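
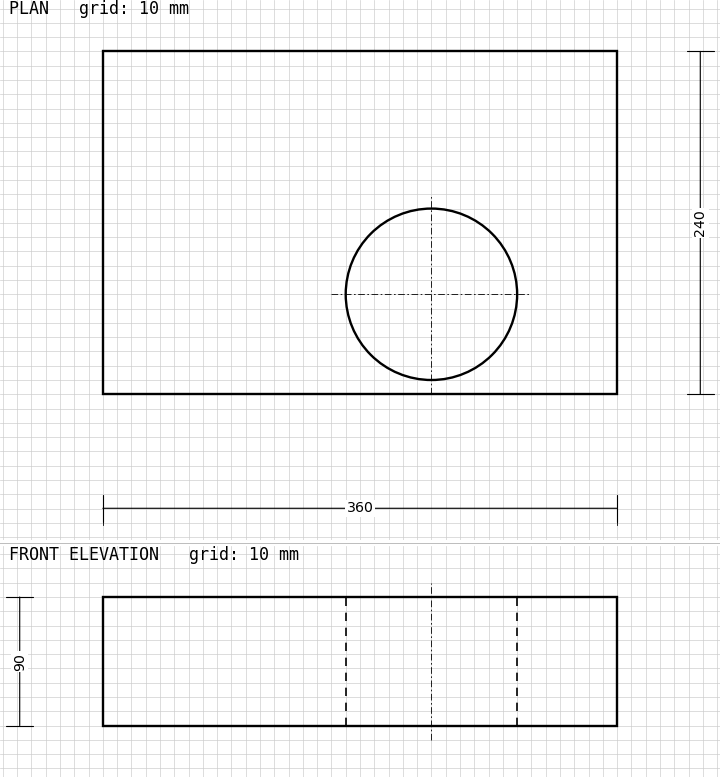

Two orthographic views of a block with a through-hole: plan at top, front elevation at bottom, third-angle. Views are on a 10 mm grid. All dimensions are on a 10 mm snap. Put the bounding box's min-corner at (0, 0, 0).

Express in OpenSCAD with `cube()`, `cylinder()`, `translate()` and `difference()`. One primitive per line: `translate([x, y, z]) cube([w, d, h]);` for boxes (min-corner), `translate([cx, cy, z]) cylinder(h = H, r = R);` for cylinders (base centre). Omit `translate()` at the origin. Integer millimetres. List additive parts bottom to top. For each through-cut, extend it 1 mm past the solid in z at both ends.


difference() {
  cube([360, 240, 90]);
  translate([230, 70, -1]) cylinder(h = 92, r = 60);
}


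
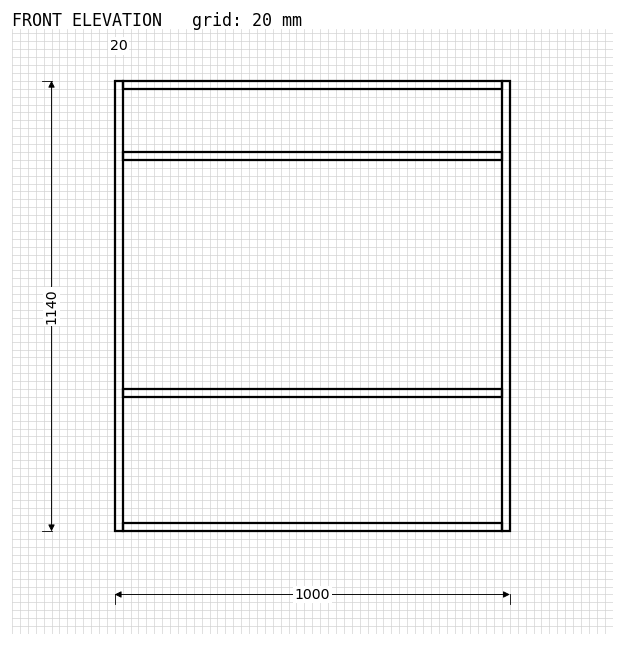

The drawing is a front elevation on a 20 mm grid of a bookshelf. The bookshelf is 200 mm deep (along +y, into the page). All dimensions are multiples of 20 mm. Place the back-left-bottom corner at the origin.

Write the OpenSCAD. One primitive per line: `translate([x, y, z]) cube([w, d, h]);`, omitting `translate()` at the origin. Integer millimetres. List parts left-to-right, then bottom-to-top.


cube([20, 200, 1140]);
translate([20, 0, 0]) cube([960, 200, 20]);
translate([20, 0, 340]) cube([960, 200, 20]);
translate([20, 0, 940]) cube([960, 200, 20]);
translate([20, 0, 1120]) cube([960, 200, 20]);
translate([980, 0, 0]) cube([20, 200, 1140]);


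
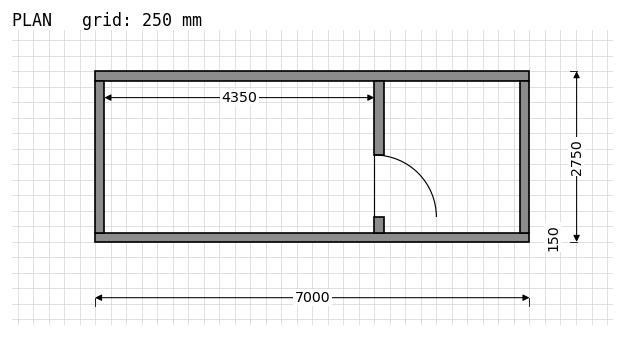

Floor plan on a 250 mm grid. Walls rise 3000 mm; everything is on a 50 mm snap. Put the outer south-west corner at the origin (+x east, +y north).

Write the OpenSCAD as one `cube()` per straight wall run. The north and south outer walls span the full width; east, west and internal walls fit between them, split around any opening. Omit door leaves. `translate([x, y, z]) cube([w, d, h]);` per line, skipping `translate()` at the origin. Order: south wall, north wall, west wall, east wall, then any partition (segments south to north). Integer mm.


cube([7000, 150, 3000]);
translate([0, 2600, 0]) cube([7000, 150, 3000]);
translate([0, 150, 0]) cube([150, 2450, 3000]);
translate([6850, 150, 0]) cube([150, 2450, 3000]);
translate([4500, 150, 0]) cube([150, 250, 3000]);
translate([4500, 1400, 0]) cube([150, 1200, 3000]);


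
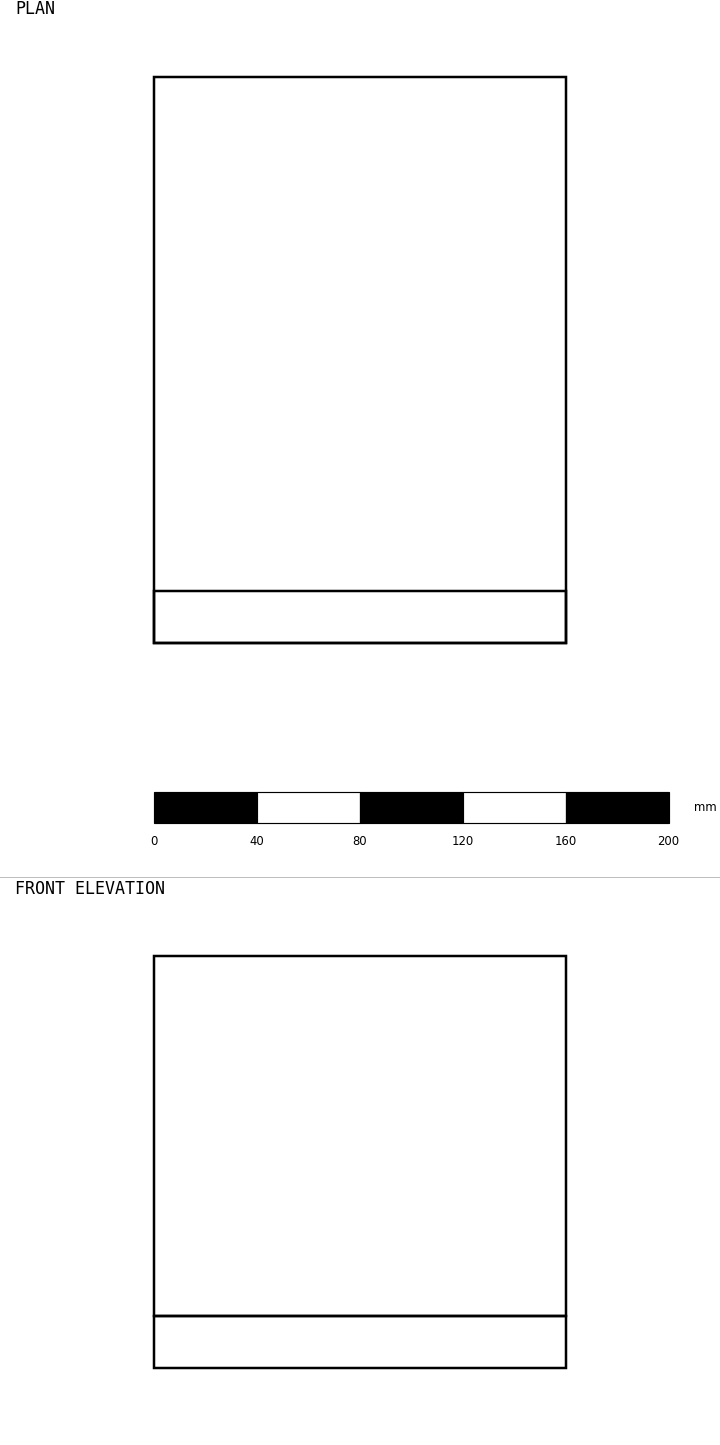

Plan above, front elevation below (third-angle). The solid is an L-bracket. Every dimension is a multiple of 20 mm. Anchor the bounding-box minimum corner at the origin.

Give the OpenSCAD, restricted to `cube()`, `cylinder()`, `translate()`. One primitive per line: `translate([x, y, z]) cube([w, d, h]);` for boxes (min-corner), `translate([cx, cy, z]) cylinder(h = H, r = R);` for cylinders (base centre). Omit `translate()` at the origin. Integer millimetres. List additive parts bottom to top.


cube([160, 220, 20]);
translate([0, 0, 20]) cube([160, 20, 140]);


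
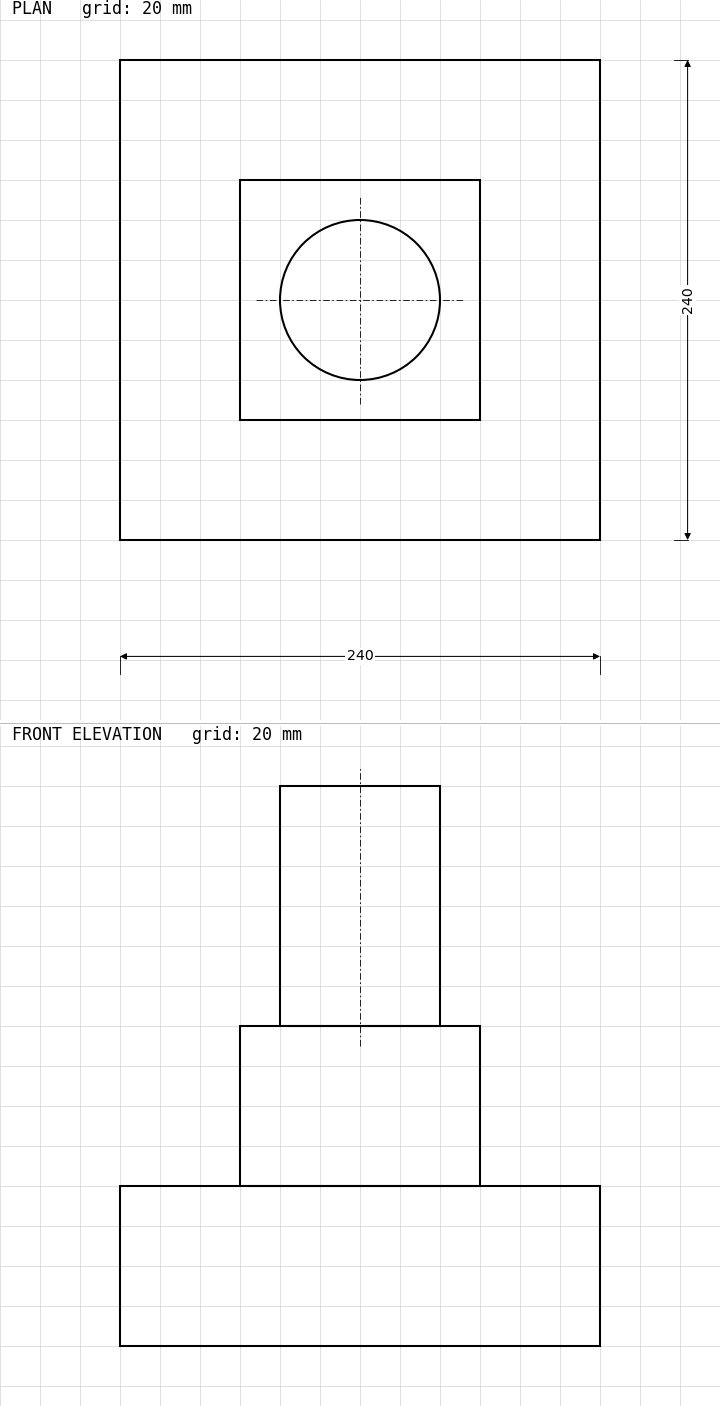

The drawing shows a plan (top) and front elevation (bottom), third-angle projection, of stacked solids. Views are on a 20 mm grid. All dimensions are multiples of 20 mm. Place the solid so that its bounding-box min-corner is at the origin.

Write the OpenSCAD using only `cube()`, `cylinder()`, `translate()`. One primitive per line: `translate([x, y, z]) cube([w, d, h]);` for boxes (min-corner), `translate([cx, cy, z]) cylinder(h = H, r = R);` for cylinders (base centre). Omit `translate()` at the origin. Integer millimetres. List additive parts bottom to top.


cube([240, 240, 80]);
translate([60, 60, 80]) cube([120, 120, 80]);
translate([120, 120, 160]) cylinder(h = 120, r = 40);


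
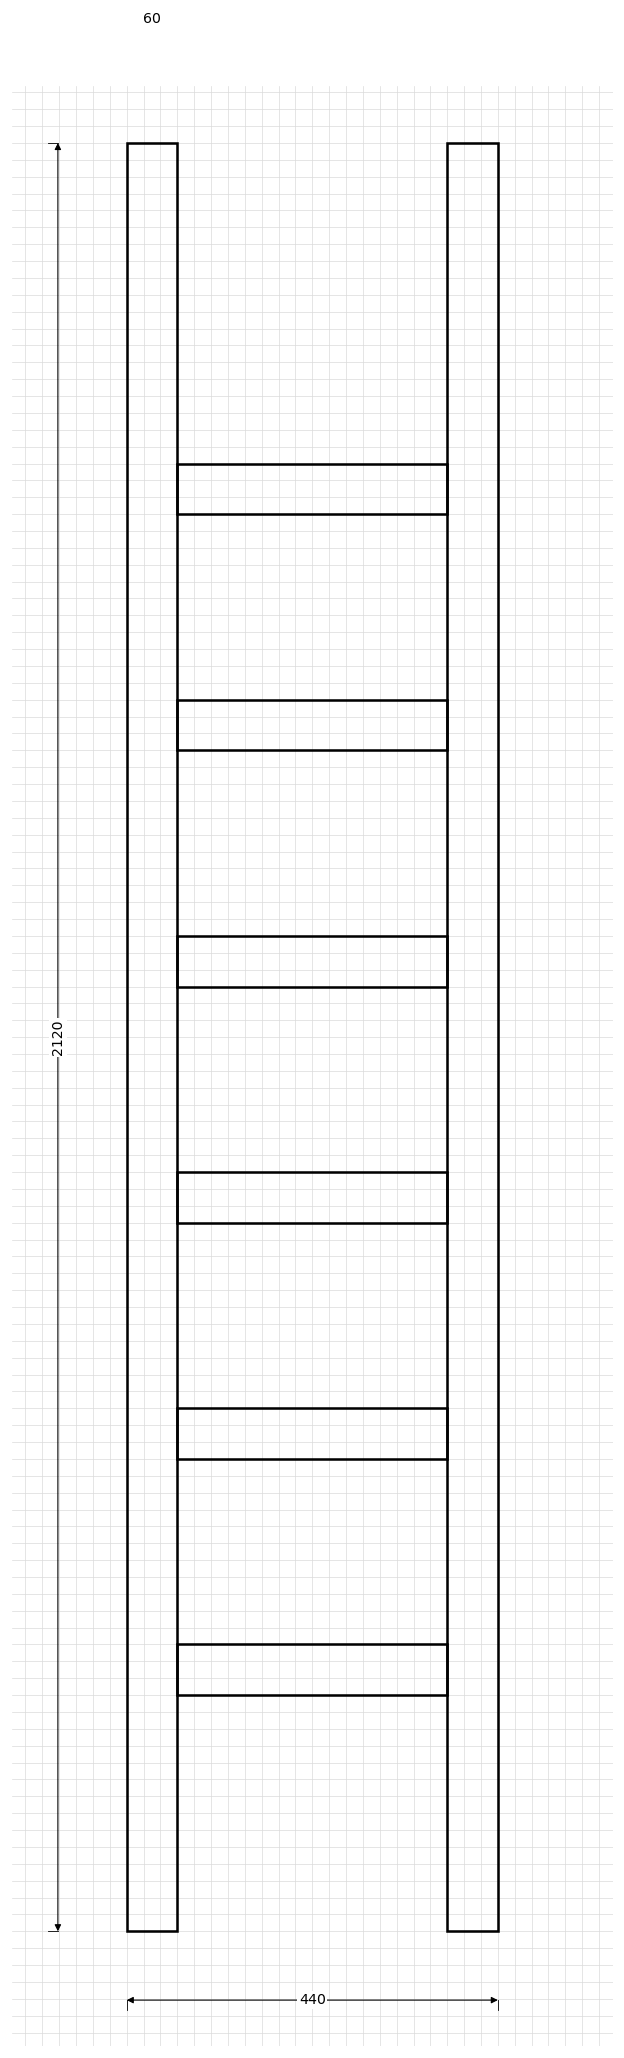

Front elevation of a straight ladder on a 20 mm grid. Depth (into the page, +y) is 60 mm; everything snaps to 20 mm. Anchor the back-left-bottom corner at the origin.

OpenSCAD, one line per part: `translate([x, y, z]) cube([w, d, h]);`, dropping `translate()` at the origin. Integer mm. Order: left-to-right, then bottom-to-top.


cube([60, 60, 2120]);
translate([60, 0, 280]) cube([320, 60, 60]);
translate([60, 0, 560]) cube([320, 60, 60]);
translate([60, 0, 840]) cube([320, 60, 60]);
translate([60, 0, 1120]) cube([320, 60, 60]);
translate([60, 0, 1400]) cube([320, 60, 60]);
translate([60, 0, 1680]) cube([320, 60, 60]);
translate([380, 0, 0]) cube([60, 60, 2120]);


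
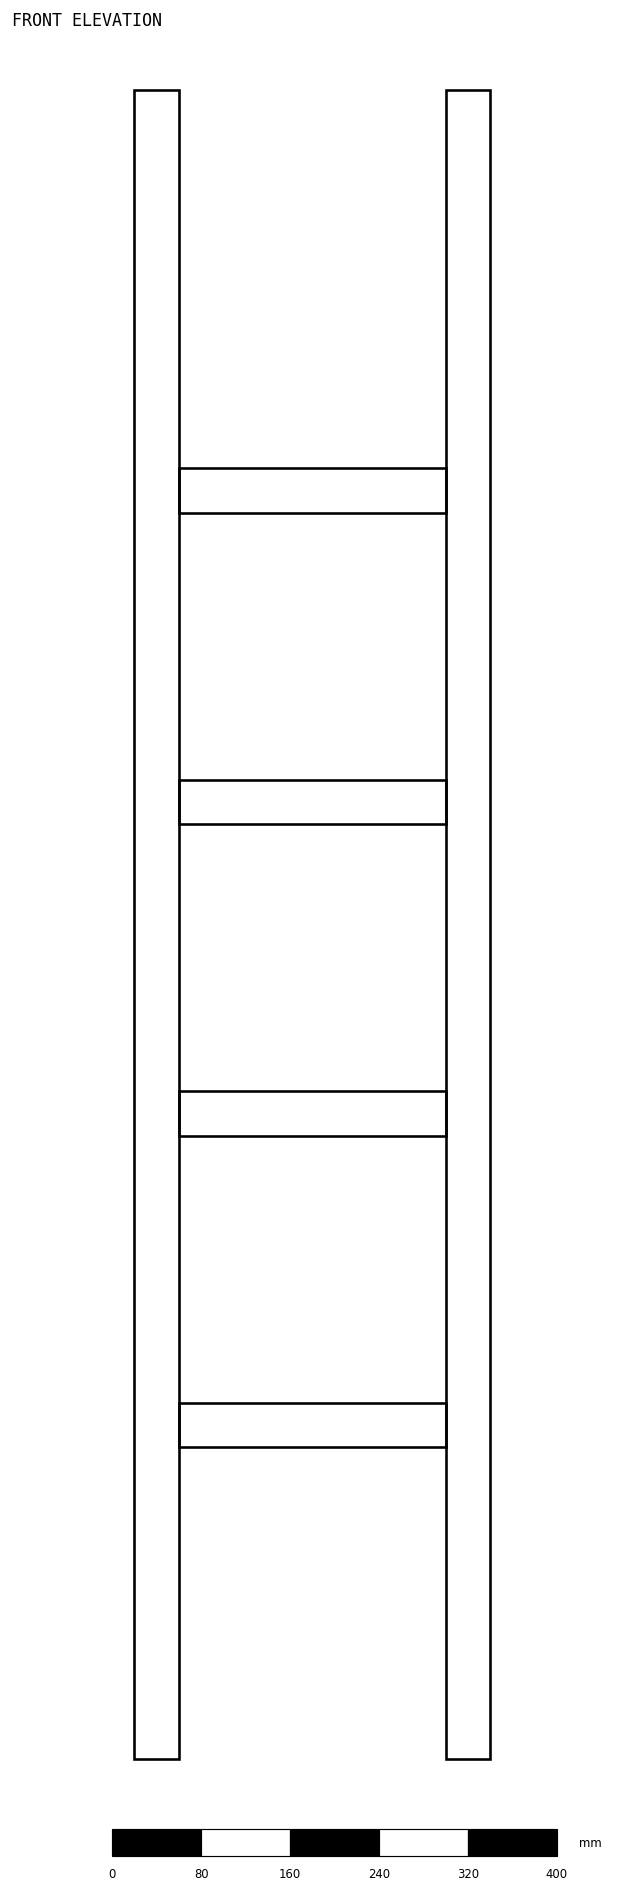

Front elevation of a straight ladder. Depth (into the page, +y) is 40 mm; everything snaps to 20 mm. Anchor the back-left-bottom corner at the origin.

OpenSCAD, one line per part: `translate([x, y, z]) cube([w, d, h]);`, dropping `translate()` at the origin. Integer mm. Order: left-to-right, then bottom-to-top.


cube([40, 40, 1500]);
translate([40, 0, 280]) cube([240, 40, 40]);
translate([40, 0, 560]) cube([240, 40, 40]);
translate([40, 0, 840]) cube([240, 40, 40]);
translate([40, 0, 1120]) cube([240, 40, 40]);
translate([280, 0, 0]) cube([40, 40, 1500]);


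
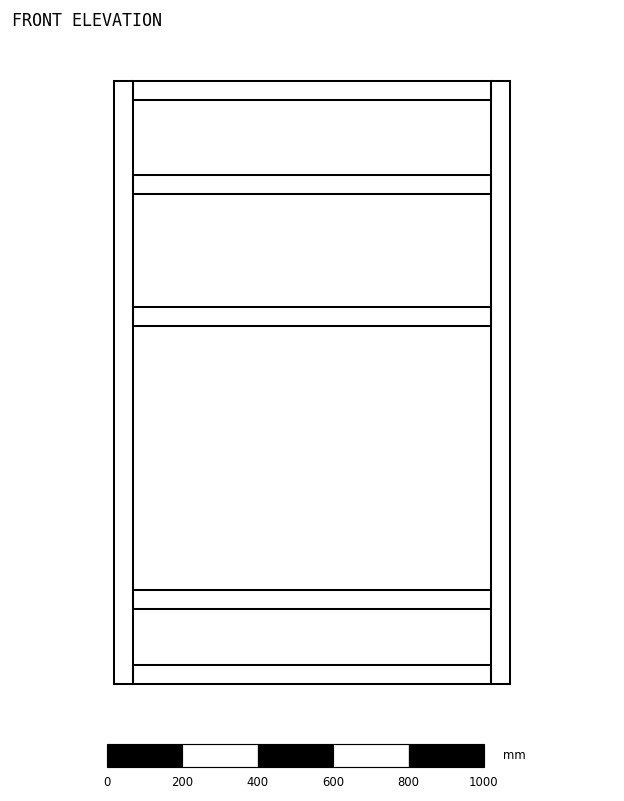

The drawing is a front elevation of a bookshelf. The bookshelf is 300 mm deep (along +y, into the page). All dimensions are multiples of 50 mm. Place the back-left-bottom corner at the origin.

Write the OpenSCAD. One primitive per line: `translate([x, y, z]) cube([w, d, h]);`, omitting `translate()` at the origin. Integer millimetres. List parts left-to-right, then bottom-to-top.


cube([50, 300, 1600]);
translate([50, 0, 0]) cube([950, 300, 50]);
translate([50, 0, 200]) cube([950, 300, 50]);
translate([50, 0, 950]) cube([950, 300, 50]);
translate([50, 0, 1300]) cube([950, 300, 50]);
translate([50, 0, 1550]) cube([950, 300, 50]);
translate([1000, 0, 0]) cube([50, 300, 1600]);


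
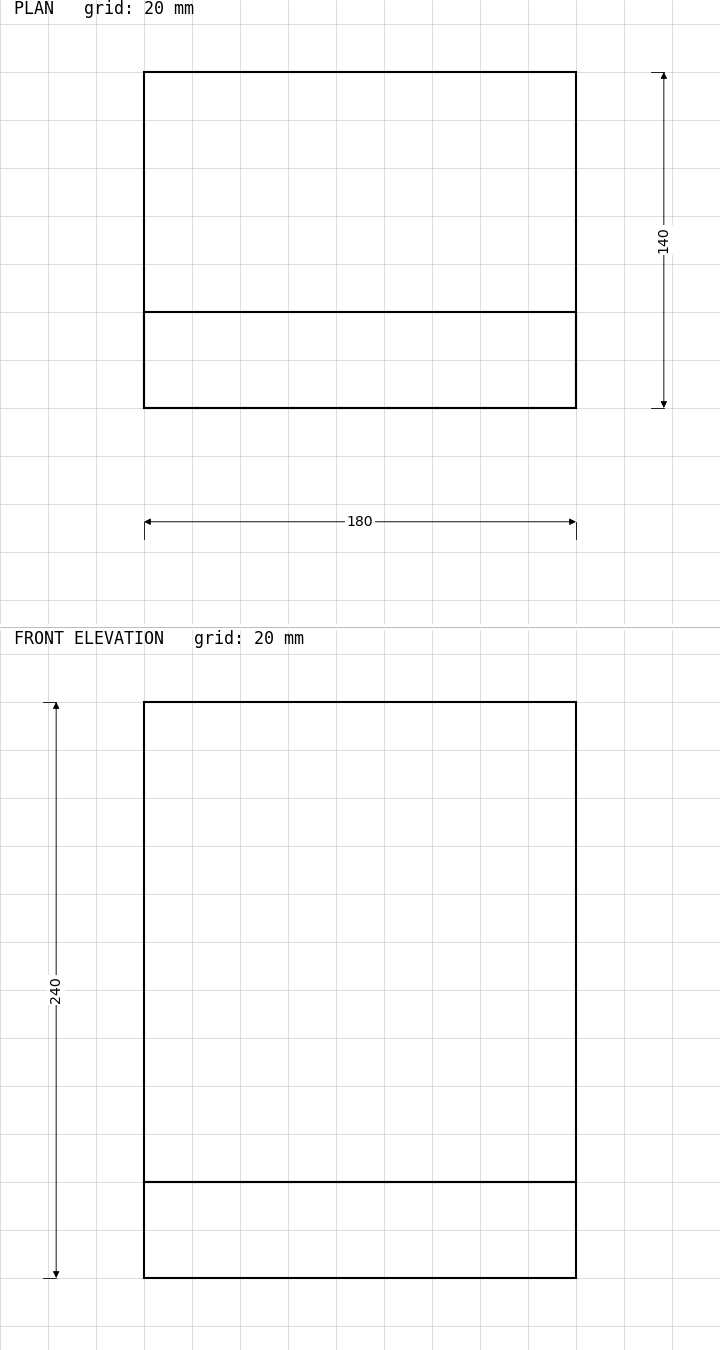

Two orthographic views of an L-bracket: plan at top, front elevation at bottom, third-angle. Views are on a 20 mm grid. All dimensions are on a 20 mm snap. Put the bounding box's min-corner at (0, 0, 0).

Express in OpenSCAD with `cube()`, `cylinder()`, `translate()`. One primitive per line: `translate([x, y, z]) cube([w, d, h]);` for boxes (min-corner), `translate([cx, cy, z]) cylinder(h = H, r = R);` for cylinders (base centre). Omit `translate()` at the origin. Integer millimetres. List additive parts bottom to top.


cube([180, 140, 40]);
translate([0, 0, 40]) cube([180, 40, 200]);


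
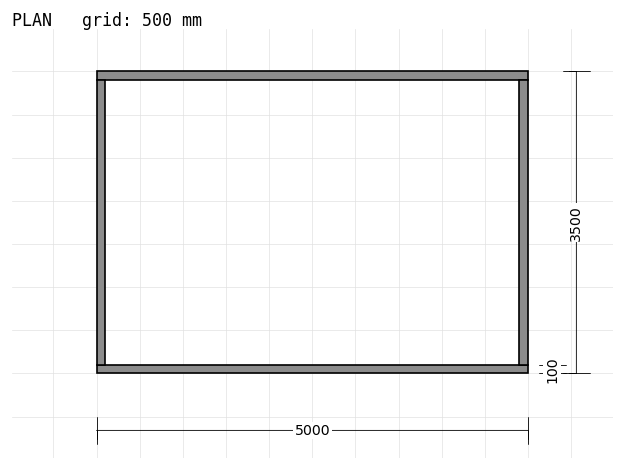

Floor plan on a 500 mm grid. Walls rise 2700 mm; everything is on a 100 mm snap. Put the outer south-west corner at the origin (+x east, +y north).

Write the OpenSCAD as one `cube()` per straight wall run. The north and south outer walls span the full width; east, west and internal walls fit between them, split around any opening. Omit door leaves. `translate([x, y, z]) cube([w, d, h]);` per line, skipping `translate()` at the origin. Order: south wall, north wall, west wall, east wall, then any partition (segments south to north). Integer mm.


cube([5000, 100, 2700]);
translate([0, 3400, 0]) cube([5000, 100, 2700]);
translate([0, 100, 0]) cube([100, 3300, 2700]);
translate([4900, 100, 0]) cube([100, 3300, 2700]);


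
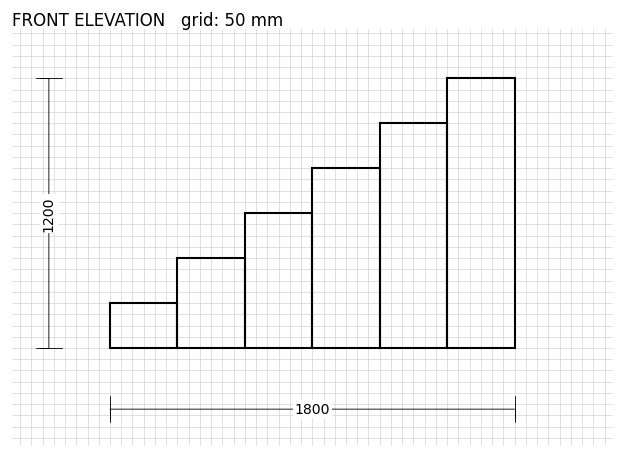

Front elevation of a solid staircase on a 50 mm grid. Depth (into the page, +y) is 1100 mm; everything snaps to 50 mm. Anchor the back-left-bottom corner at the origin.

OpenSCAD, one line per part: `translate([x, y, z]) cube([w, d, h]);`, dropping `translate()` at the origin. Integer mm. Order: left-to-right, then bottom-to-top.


cube([300, 1100, 200]);
translate([300, 0, 0]) cube([300, 1100, 400]);
translate([600, 0, 0]) cube([300, 1100, 600]);
translate([900, 0, 0]) cube([300, 1100, 800]);
translate([1200, 0, 0]) cube([300, 1100, 1000]);
translate([1500, 0, 0]) cube([300, 1100, 1200]);


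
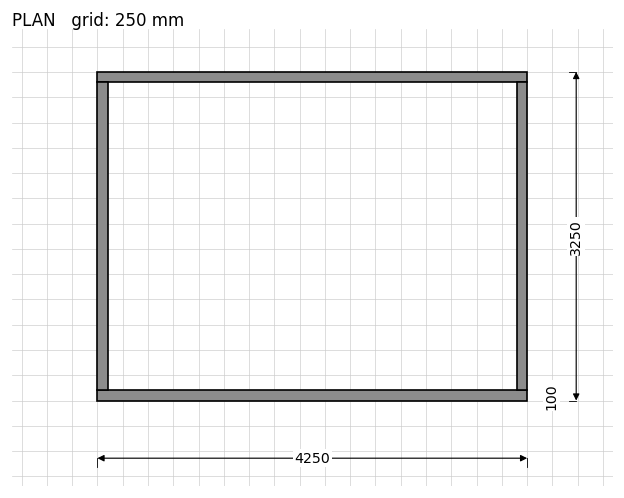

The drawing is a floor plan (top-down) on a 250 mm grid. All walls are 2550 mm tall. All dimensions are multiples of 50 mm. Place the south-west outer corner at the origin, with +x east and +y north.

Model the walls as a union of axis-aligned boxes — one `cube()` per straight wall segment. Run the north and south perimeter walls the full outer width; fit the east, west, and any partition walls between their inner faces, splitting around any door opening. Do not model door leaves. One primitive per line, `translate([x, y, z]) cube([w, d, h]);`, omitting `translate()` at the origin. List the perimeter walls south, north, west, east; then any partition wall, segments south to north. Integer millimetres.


cube([4250, 100, 2550]);
translate([0, 3150, 0]) cube([4250, 100, 2550]);
translate([0, 100, 0]) cube([100, 3050, 2550]);
translate([4150, 100, 0]) cube([100, 3050, 2550]);


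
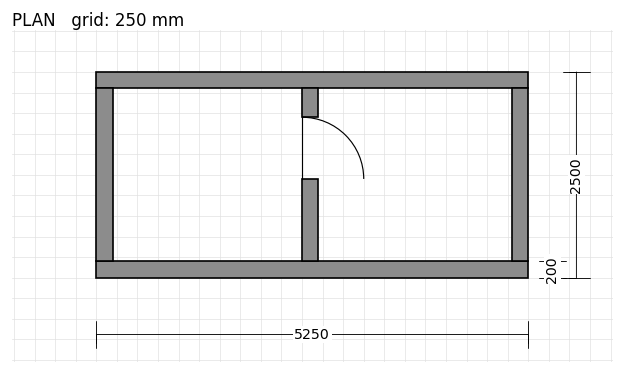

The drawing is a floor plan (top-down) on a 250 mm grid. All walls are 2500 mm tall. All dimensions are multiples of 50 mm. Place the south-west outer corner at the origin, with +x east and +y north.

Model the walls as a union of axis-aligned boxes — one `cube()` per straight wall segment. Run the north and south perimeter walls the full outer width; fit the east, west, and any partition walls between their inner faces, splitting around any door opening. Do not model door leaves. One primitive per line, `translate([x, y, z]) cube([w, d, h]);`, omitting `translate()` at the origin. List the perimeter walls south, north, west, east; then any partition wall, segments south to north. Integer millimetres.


cube([5250, 200, 2500]);
translate([0, 2300, 0]) cube([5250, 200, 2500]);
translate([0, 200, 0]) cube([200, 2100, 2500]);
translate([5050, 200, 0]) cube([200, 2100, 2500]);
translate([2500, 200, 0]) cube([200, 1000, 2500]);
translate([2500, 1950, 0]) cube([200, 350, 2500]);


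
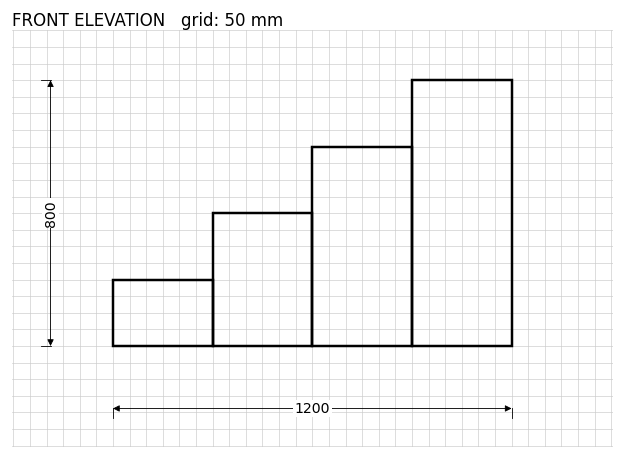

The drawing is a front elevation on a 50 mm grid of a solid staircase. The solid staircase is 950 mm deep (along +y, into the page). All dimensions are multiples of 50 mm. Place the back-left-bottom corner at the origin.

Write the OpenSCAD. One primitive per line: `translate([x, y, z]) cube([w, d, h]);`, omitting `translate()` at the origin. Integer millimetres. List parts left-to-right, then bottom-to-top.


cube([300, 950, 200]);
translate([300, 0, 0]) cube([300, 950, 400]);
translate([600, 0, 0]) cube([300, 950, 600]);
translate([900, 0, 0]) cube([300, 950, 800]);


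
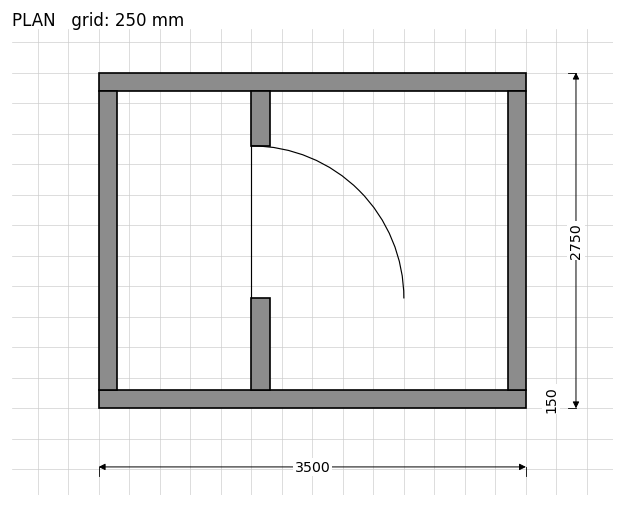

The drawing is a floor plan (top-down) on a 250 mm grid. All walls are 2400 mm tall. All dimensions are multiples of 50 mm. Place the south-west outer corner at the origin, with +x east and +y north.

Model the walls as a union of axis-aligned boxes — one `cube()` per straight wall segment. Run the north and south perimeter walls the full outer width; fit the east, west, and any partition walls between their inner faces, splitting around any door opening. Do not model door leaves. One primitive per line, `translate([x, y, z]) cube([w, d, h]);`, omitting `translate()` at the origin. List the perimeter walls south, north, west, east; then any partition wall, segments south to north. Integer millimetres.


cube([3500, 150, 2400]);
translate([0, 2600, 0]) cube([3500, 150, 2400]);
translate([0, 150, 0]) cube([150, 2450, 2400]);
translate([3350, 150, 0]) cube([150, 2450, 2400]);
translate([1250, 150, 0]) cube([150, 750, 2400]);
translate([1250, 2150, 0]) cube([150, 450, 2400]);


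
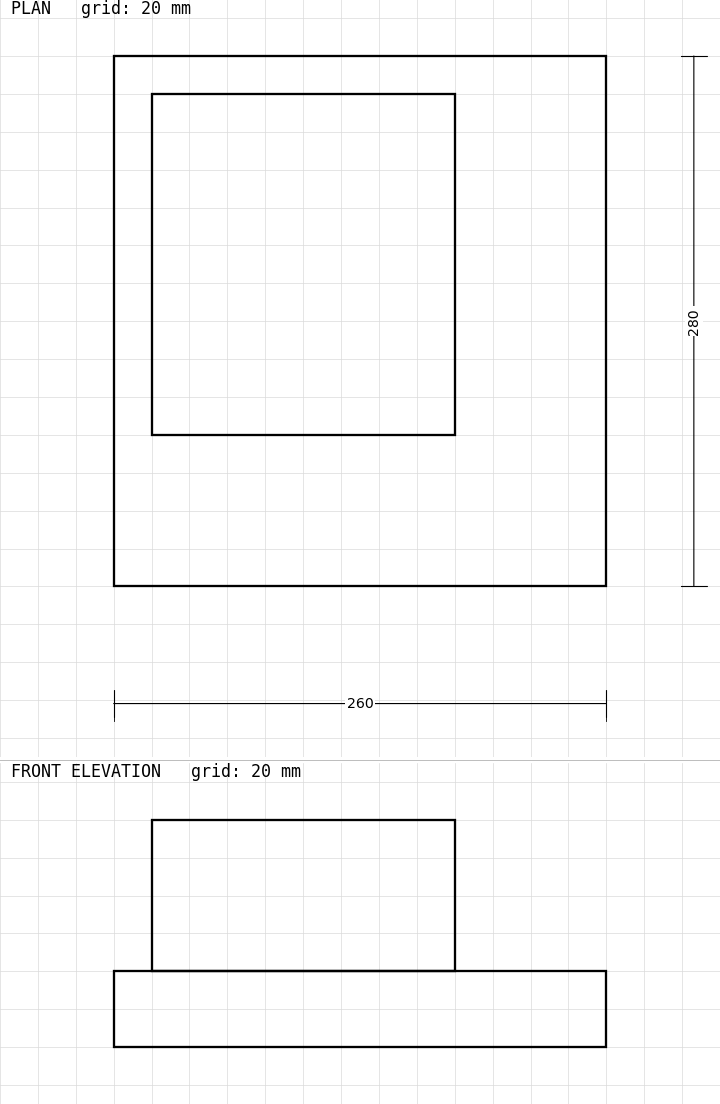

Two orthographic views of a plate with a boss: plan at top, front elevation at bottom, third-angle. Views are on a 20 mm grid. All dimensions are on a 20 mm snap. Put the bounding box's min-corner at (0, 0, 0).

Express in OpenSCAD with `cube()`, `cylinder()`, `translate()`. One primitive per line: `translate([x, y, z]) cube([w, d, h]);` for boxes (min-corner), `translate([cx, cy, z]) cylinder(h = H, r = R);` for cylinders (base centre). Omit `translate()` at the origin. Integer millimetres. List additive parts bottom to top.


cube([260, 280, 40]);
translate([20, 80, 40]) cube([160, 180, 80]);


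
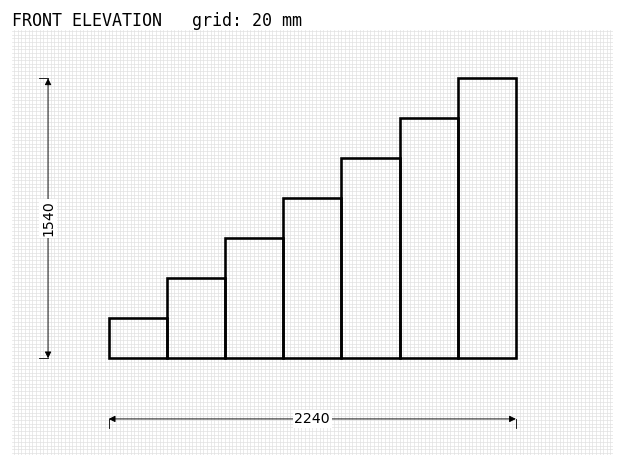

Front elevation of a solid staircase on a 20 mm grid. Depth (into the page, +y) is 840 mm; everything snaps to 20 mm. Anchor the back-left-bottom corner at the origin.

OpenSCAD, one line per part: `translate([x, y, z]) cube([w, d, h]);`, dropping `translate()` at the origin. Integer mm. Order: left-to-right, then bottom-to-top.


cube([320, 840, 220]);
translate([320, 0, 0]) cube([320, 840, 440]);
translate([640, 0, 0]) cube([320, 840, 660]);
translate([960, 0, 0]) cube([320, 840, 880]);
translate([1280, 0, 0]) cube([320, 840, 1100]);
translate([1600, 0, 0]) cube([320, 840, 1320]);
translate([1920, 0, 0]) cube([320, 840, 1540]);


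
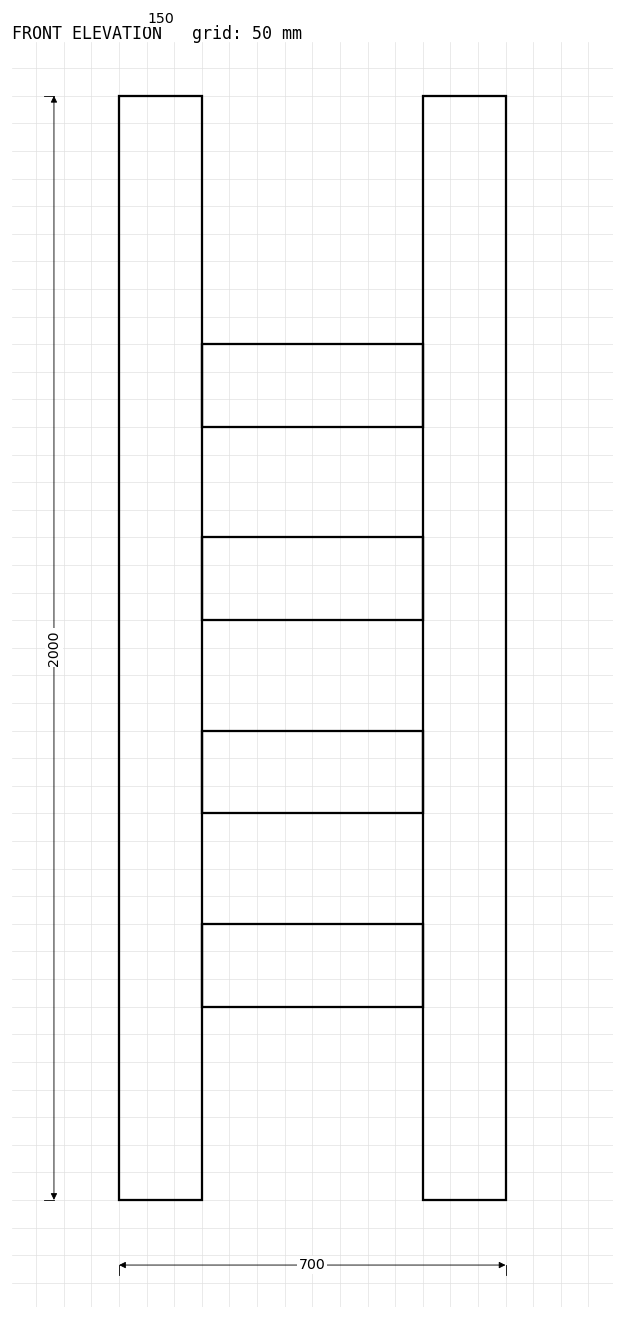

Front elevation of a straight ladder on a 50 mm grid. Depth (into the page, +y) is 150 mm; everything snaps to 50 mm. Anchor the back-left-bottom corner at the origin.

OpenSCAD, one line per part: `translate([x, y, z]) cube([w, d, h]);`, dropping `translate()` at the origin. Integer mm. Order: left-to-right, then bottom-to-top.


cube([150, 150, 2000]);
translate([150, 0, 350]) cube([400, 150, 150]);
translate([150, 0, 700]) cube([400, 150, 150]);
translate([150, 0, 1050]) cube([400, 150, 150]);
translate([150, 0, 1400]) cube([400, 150, 150]);
translate([550, 0, 0]) cube([150, 150, 2000]);


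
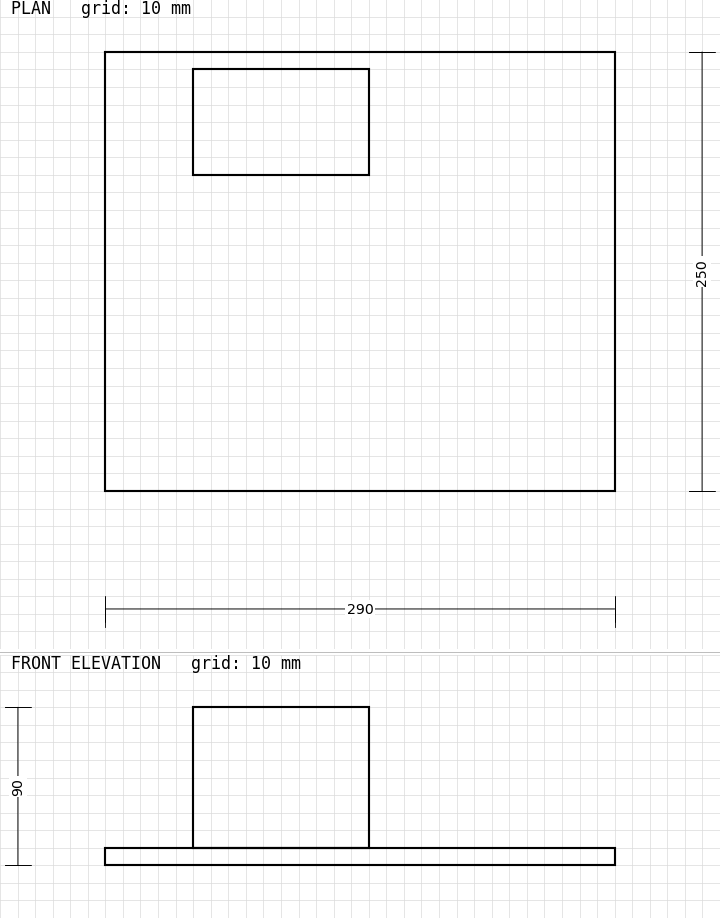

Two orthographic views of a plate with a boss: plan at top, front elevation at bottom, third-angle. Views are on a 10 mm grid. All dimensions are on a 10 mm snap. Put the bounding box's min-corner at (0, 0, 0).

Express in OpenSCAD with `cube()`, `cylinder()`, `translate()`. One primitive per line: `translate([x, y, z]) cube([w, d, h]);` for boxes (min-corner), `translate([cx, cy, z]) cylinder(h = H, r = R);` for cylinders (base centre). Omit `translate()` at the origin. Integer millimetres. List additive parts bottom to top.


cube([290, 250, 10]);
translate([50, 180, 10]) cube([100, 60, 80]);


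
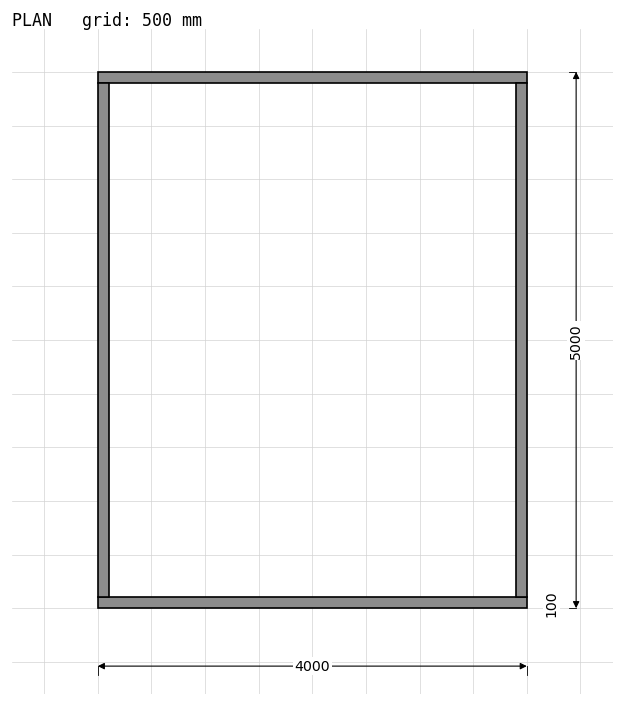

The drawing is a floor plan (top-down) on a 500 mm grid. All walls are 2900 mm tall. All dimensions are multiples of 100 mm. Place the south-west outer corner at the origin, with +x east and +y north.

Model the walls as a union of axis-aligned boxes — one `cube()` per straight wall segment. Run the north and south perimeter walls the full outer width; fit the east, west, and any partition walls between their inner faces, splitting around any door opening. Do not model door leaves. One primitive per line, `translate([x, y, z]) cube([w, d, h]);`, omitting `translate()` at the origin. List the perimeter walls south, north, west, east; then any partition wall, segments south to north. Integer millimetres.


cube([4000, 100, 2900]);
translate([0, 4900, 0]) cube([4000, 100, 2900]);
translate([0, 100, 0]) cube([100, 4800, 2900]);
translate([3900, 100, 0]) cube([100, 4800, 2900]);


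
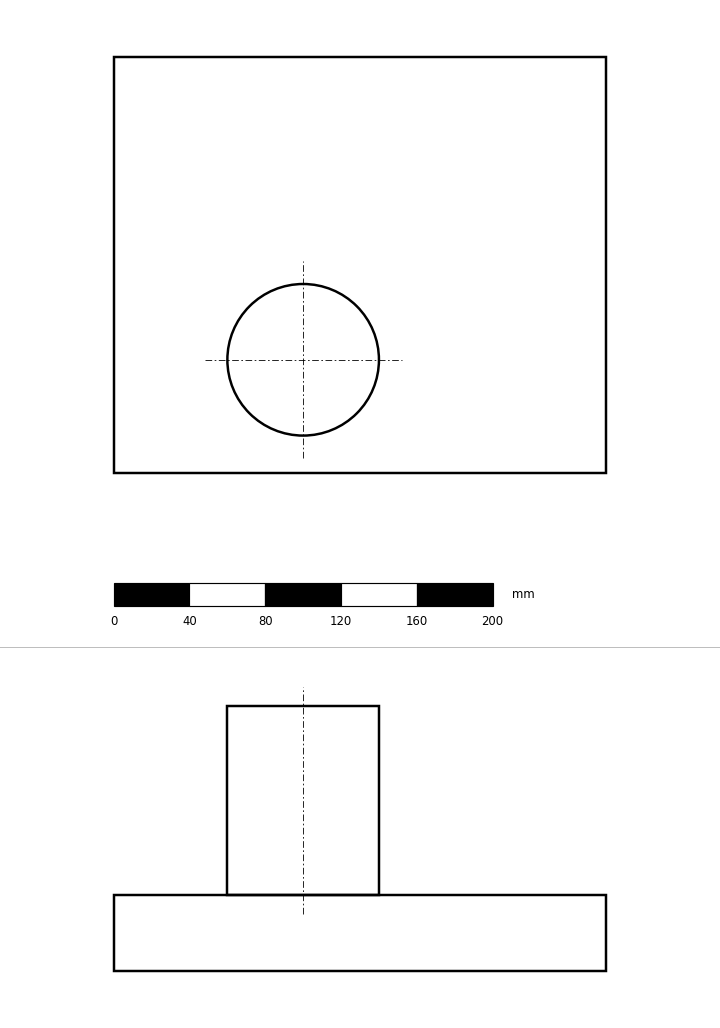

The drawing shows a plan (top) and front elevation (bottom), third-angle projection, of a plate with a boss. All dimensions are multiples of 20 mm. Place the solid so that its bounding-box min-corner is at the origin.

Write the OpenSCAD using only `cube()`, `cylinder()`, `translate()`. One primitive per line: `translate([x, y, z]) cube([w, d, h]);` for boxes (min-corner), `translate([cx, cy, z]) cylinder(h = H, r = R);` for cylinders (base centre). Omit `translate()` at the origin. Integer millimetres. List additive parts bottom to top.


cube([260, 220, 40]);
translate([100, 60, 40]) cylinder(h = 100, r = 40);


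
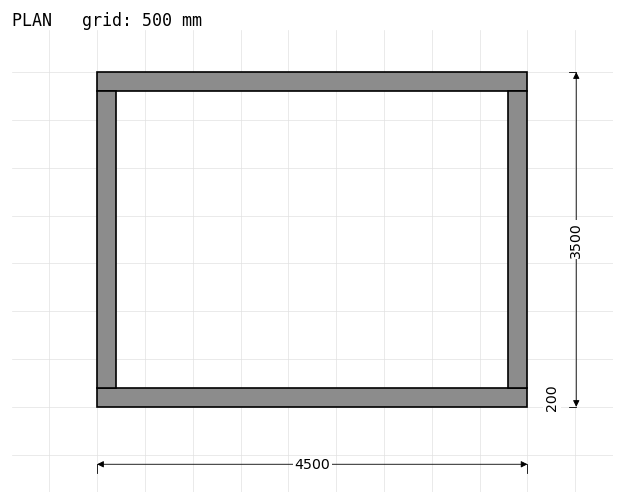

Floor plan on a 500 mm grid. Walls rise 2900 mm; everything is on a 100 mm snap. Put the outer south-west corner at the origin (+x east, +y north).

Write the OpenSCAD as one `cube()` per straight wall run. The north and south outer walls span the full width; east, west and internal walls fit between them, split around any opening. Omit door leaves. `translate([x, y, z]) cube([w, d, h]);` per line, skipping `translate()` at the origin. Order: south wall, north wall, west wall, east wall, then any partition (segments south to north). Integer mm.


cube([4500, 200, 2900]);
translate([0, 3300, 0]) cube([4500, 200, 2900]);
translate([0, 200, 0]) cube([200, 3100, 2900]);
translate([4300, 200, 0]) cube([200, 3100, 2900]);


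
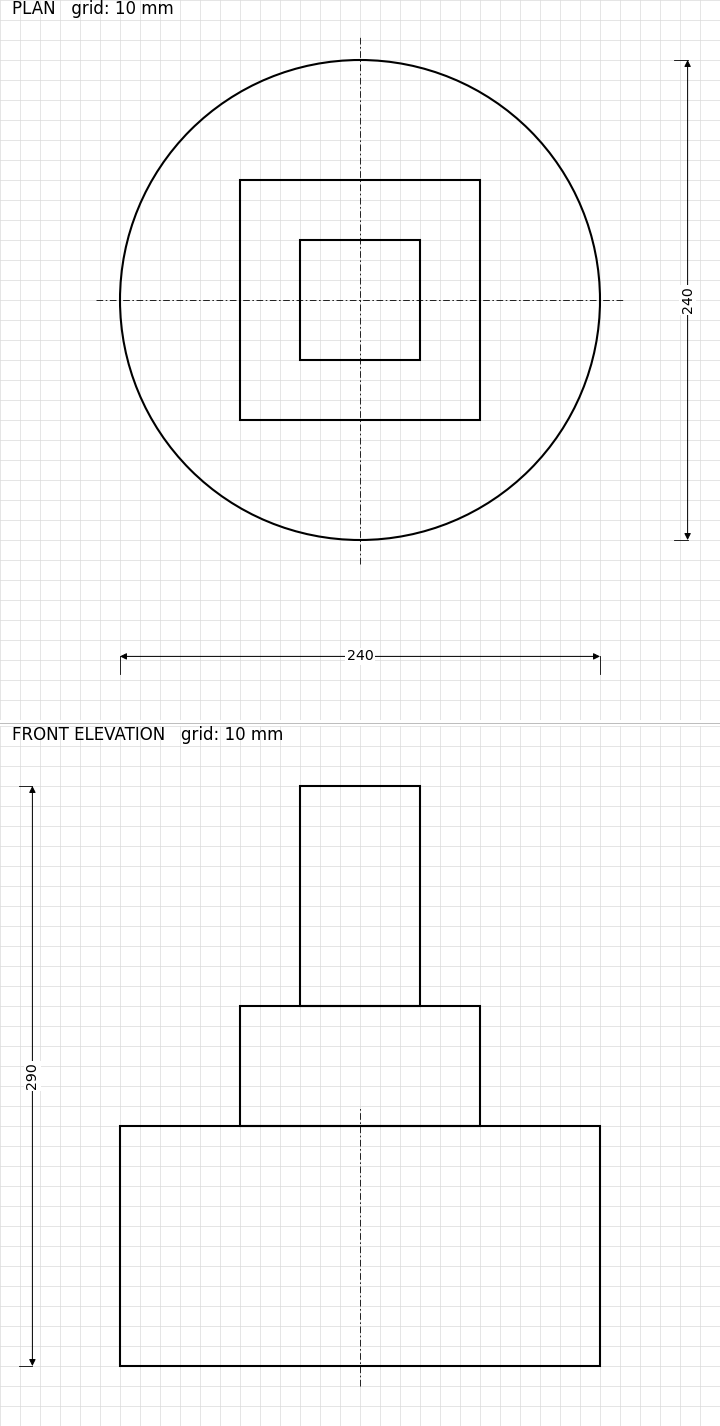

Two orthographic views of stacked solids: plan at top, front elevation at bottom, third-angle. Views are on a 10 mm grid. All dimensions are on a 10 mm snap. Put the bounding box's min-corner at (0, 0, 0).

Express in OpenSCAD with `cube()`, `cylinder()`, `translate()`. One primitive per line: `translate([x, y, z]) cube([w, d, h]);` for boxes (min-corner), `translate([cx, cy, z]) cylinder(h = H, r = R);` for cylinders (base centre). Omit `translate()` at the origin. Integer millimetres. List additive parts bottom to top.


translate([120, 120, 0]) cylinder(h = 120, r = 120);
translate([60, 60, 120]) cube([120, 120, 60]);
translate([90, 90, 180]) cube([60, 60, 110]);


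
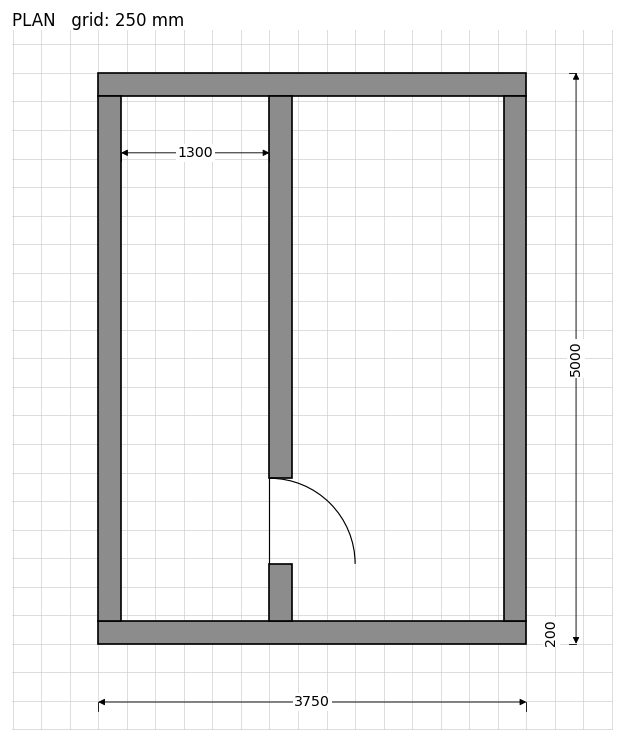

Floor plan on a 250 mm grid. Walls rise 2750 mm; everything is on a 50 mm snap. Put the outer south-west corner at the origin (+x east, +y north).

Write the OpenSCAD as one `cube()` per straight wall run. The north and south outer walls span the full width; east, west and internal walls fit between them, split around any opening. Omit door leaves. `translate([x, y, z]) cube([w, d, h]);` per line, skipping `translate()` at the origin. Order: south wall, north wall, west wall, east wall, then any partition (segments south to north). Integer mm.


cube([3750, 200, 2750]);
translate([0, 4800, 0]) cube([3750, 200, 2750]);
translate([0, 200, 0]) cube([200, 4600, 2750]);
translate([3550, 200, 0]) cube([200, 4600, 2750]);
translate([1500, 200, 0]) cube([200, 500, 2750]);
translate([1500, 1450, 0]) cube([200, 3350, 2750]);


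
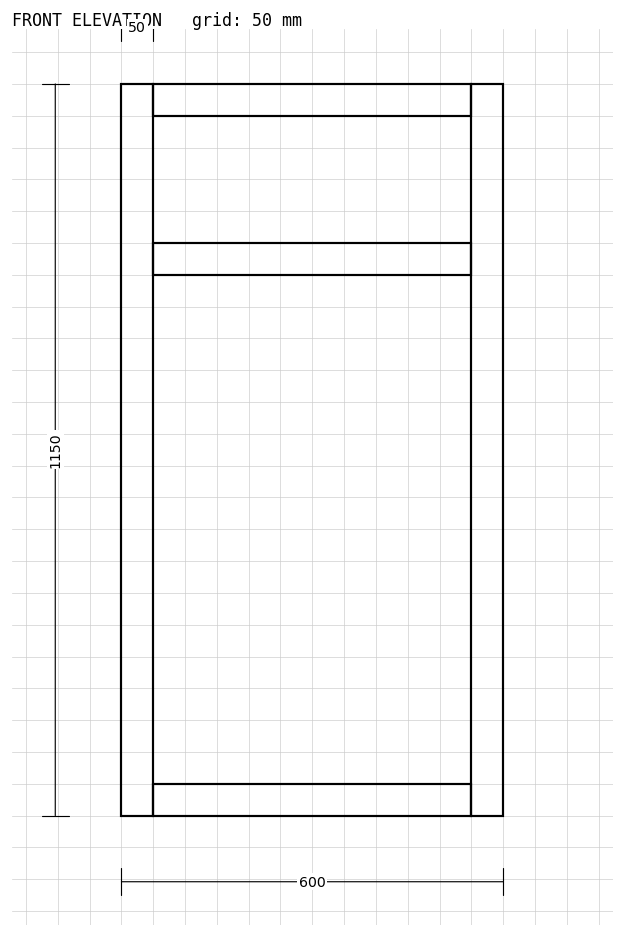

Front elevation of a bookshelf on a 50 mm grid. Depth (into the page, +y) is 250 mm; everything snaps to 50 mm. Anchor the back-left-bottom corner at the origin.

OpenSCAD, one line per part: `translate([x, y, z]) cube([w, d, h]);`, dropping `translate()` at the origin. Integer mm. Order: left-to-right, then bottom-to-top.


cube([50, 250, 1150]);
translate([50, 0, 0]) cube([500, 250, 50]);
translate([50, 0, 850]) cube([500, 250, 50]);
translate([50, 0, 1100]) cube([500, 250, 50]);
translate([550, 0, 0]) cube([50, 250, 1150]);


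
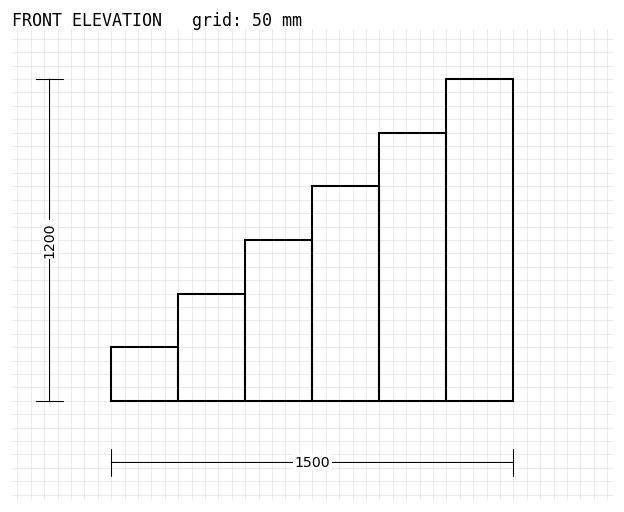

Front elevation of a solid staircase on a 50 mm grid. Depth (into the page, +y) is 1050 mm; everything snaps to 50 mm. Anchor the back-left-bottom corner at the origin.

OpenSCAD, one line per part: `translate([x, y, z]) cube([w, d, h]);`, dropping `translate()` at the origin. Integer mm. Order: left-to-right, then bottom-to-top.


cube([250, 1050, 200]);
translate([250, 0, 0]) cube([250, 1050, 400]);
translate([500, 0, 0]) cube([250, 1050, 600]);
translate([750, 0, 0]) cube([250, 1050, 800]);
translate([1000, 0, 0]) cube([250, 1050, 1000]);
translate([1250, 0, 0]) cube([250, 1050, 1200]);


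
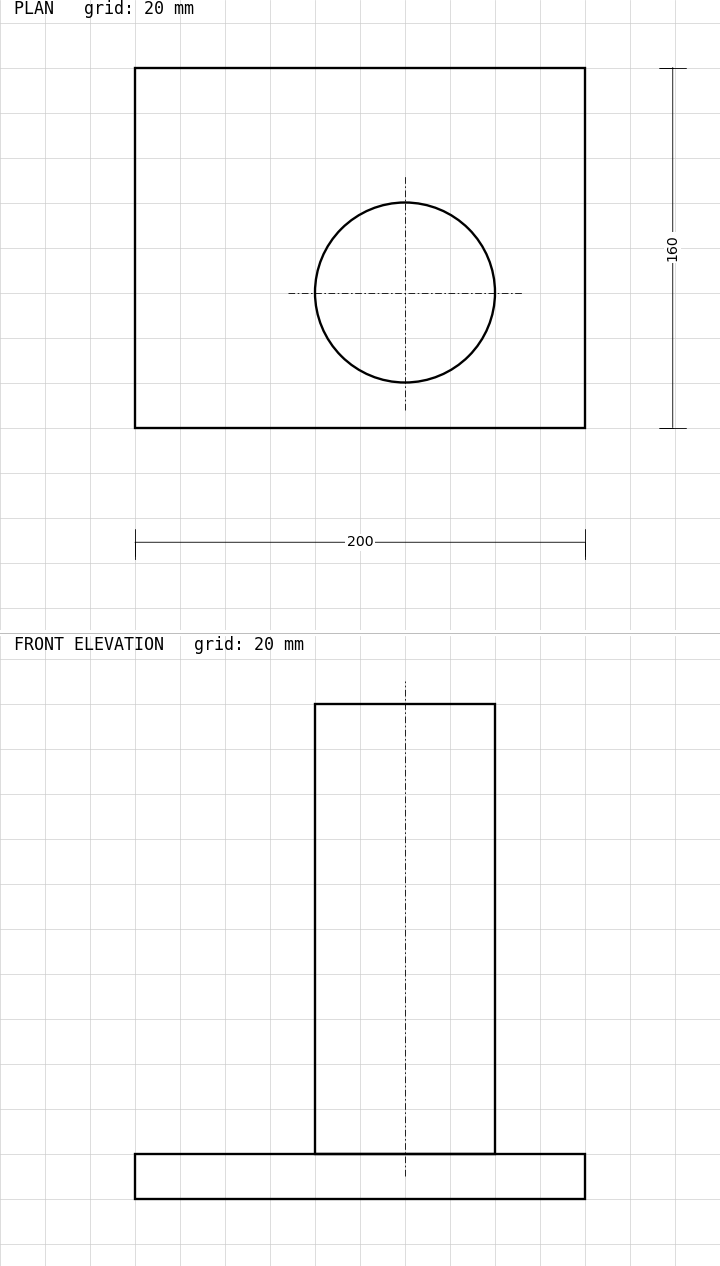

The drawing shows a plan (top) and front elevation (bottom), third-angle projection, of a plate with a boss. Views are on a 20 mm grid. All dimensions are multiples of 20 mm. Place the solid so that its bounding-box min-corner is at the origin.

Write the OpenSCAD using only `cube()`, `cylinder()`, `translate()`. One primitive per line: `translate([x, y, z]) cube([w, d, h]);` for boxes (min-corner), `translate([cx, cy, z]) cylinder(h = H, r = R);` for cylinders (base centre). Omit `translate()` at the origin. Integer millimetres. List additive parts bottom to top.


cube([200, 160, 20]);
translate([120, 60, 20]) cylinder(h = 200, r = 40);


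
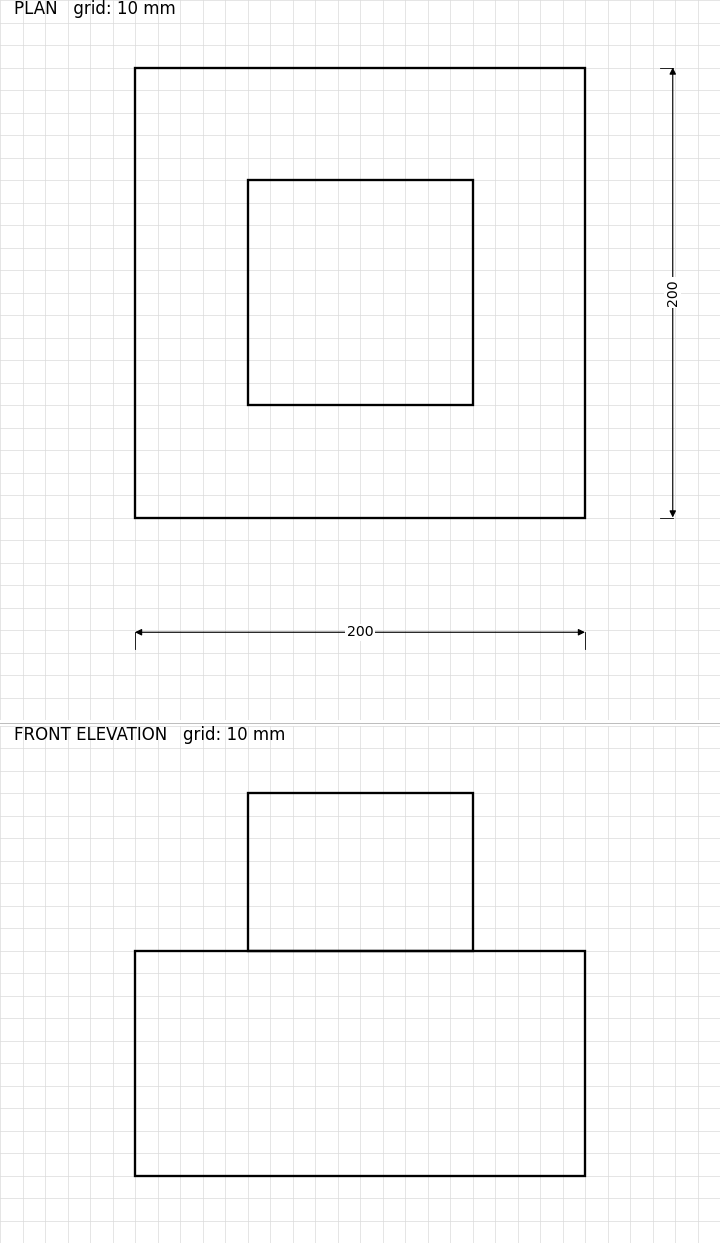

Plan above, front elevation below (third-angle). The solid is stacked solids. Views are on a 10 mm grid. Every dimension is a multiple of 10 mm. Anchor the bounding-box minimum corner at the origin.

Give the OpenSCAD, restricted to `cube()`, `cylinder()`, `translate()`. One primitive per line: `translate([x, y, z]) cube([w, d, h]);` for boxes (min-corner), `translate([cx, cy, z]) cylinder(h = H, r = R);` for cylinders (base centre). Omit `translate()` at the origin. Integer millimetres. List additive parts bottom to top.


cube([200, 200, 100]);
translate([50, 50, 100]) cube([100, 100, 70]);


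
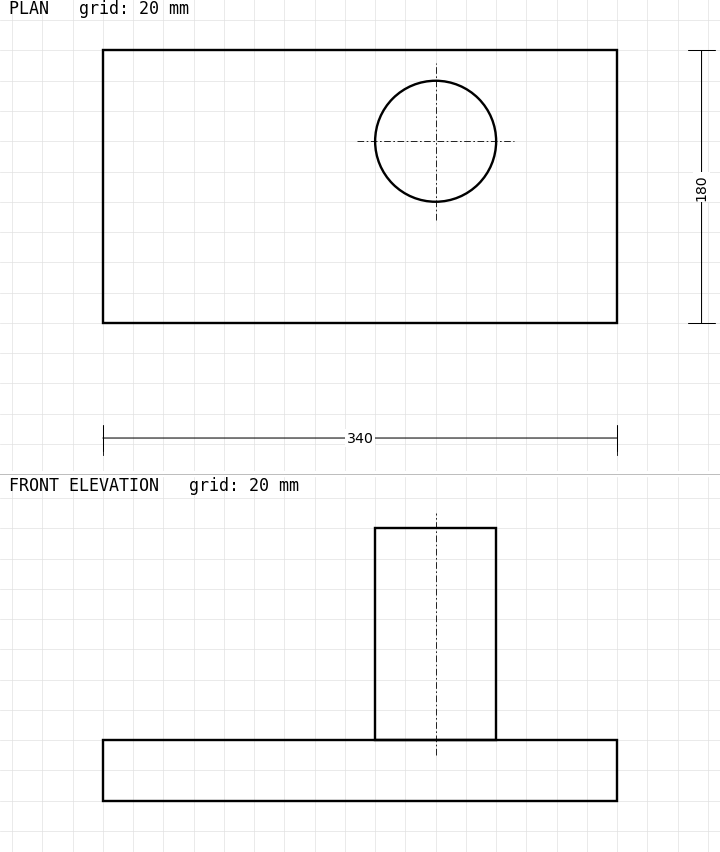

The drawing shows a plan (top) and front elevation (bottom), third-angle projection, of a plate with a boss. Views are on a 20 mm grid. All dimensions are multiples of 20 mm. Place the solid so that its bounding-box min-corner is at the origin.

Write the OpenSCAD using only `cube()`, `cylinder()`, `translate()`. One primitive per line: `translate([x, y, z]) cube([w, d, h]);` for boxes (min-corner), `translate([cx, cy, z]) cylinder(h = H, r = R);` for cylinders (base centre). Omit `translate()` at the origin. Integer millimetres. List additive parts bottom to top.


cube([340, 180, 40]);
translate([220, 120, 40]) cylinder(h = 140, r = 40);


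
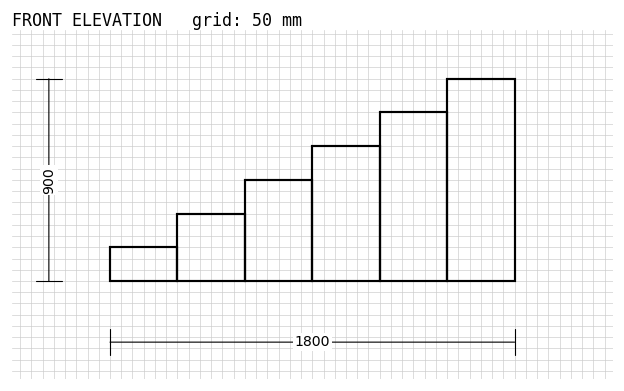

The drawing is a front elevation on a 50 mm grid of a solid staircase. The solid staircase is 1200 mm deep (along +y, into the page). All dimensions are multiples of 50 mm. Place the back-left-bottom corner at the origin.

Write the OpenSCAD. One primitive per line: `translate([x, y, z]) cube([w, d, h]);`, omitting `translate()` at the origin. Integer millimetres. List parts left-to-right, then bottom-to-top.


cube([300, 1200, 150]);
translate([300, 0, 0]) cube([300, 1200, 300]);
translate([600, 0, 0]) cube([300, 1200, 450]);
translate([900, 0, 0]) cube([300, 1200, 600]);
translate([1200, 0, 0]) cube([300, 1200, 750]);
translate([1500, 0, 0]) cube([300, 1200, 900]);


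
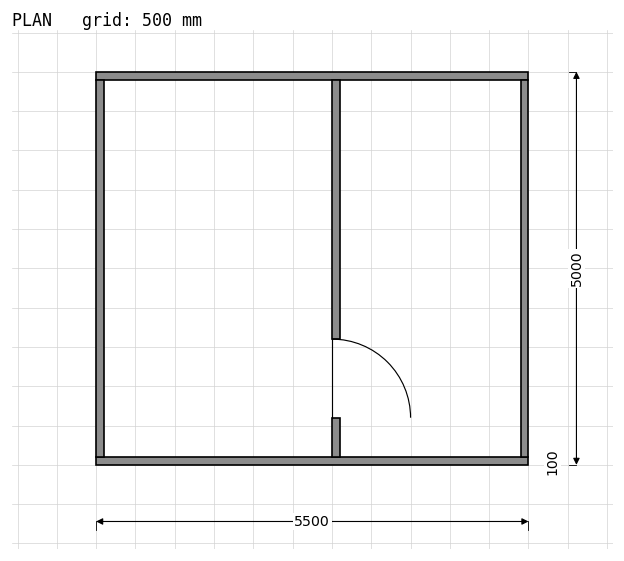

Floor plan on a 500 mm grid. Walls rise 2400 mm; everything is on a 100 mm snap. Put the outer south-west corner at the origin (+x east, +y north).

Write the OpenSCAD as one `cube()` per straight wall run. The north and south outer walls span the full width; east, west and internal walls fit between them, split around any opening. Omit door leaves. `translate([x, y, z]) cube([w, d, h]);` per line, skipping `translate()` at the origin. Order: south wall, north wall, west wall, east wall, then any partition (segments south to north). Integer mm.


cube([5500, 100, 2400]);
translate([0, 4900, 0]) cube([5500, 100, 2400]);
translate([0, 100, 0]) cube([100, 4800, 2400]);
translate([5400, 100, 0]) cube([100, 4800, 2400]);
translate([3000, 100, 0]) cube([100, 500, 2400]);
translate([3000, 1600, 0]) cube([100, 3300, 2400]);


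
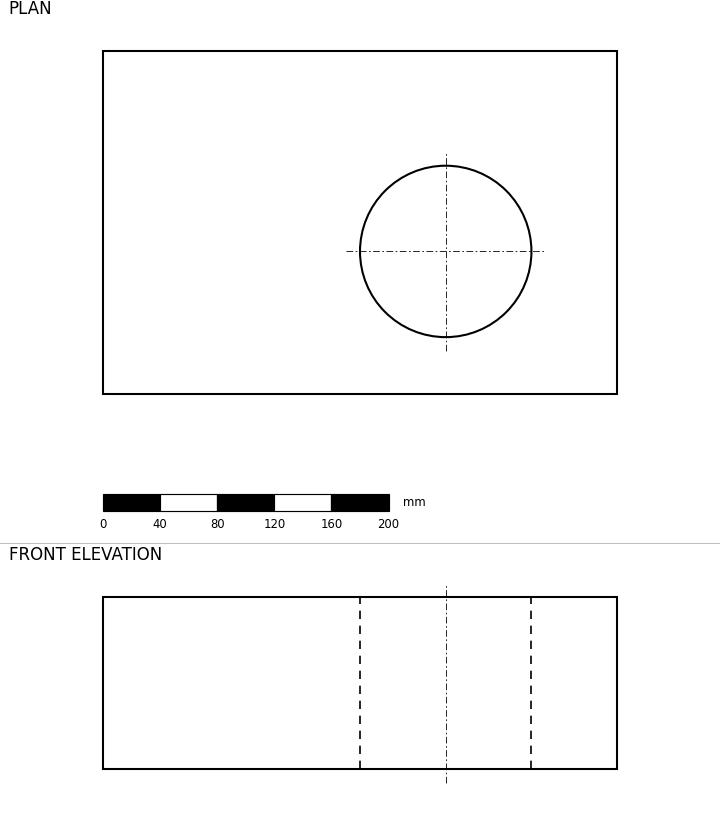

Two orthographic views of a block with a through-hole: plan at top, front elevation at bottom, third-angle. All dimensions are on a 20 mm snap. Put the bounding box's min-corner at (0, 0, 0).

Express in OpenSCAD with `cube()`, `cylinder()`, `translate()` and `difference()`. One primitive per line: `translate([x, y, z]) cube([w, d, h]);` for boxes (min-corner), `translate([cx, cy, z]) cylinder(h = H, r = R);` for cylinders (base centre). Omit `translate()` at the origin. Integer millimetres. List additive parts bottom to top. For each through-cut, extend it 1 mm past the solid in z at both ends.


difference() {
  cube([360, 240, 120]);
  translate([240, 100, -1]) cylinder(h = 122, r = 60);
}


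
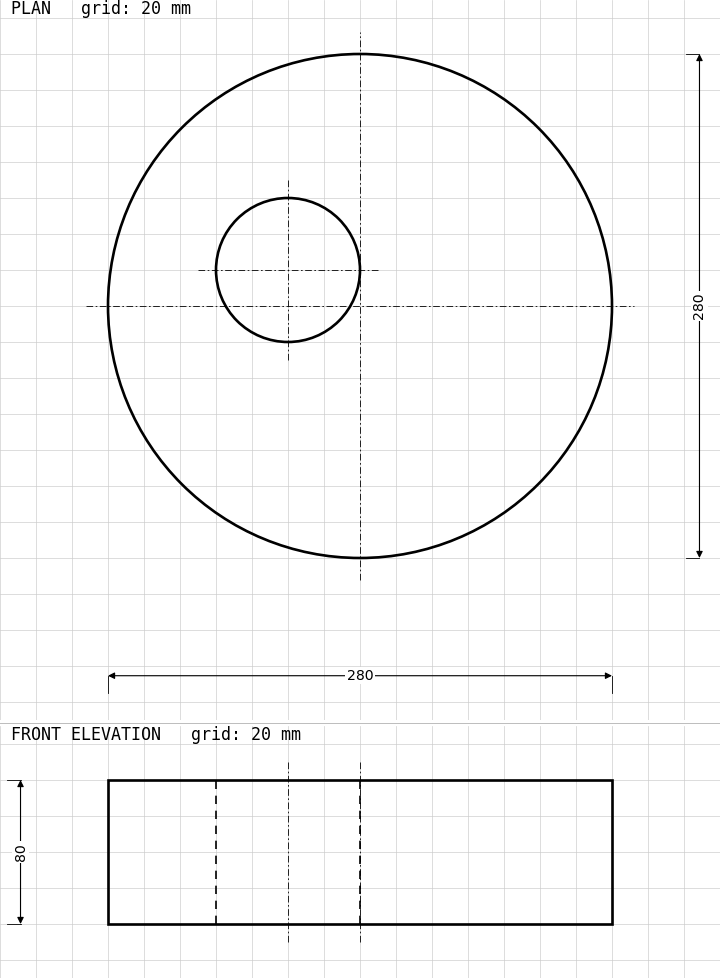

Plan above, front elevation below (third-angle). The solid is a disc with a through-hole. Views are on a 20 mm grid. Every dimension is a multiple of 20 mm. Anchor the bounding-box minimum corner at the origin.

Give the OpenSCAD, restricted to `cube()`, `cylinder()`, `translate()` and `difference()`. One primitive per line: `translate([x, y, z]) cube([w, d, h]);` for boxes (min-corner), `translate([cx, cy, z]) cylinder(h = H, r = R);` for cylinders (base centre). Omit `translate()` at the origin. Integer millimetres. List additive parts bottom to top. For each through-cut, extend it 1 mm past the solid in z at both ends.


difference() {
  translate([140, 140, 0]) cylinder(h = 80, r = 140);
  translate([100, 160, -1]) cylinder(h = 82, r = 40);
}


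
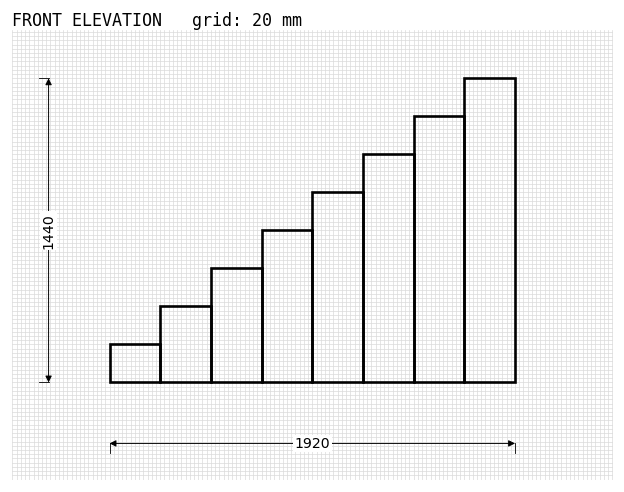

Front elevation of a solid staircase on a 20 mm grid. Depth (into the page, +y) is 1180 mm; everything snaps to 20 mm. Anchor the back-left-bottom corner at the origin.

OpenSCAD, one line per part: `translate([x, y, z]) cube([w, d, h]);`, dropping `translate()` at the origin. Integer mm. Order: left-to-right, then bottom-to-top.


cube([240, 1180, 180]);
translate([240, 0, 0]) cube([240, 1180, 360]);
translate([480, 0, 0]) cube([240, 1180, 540]);
translate([720, 0, 0]) cube([240, 1180, 720]);
translate([960, 0, 0]) cube([240, 1180, 900]);
translate([1200, 0, 0]) cube([240, 1180, 1080]);
translate([1440, 0, 0]) cube([240, 1180, 1260]);
translate([1680, 0, 0]) cube([240, 1180, 1440]);


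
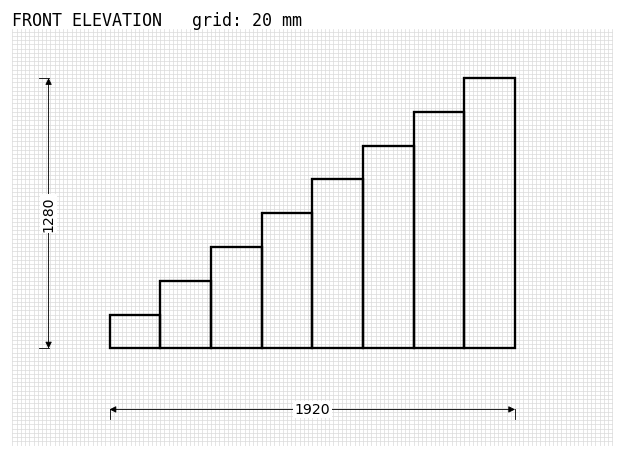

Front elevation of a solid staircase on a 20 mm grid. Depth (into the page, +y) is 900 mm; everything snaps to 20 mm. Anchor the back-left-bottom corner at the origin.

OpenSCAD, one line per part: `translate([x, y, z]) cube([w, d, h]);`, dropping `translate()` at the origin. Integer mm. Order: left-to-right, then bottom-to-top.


cube([240, 900, 160]);
translate([240, 0, 0]) cube([240, 900, 320]);
translate([480, 0, 0]) cube([240, 900, 480]);
translate([720, 0, 0]) cube([240, 900, 640]);
translate([960, 0, 0]) cube([240, 900, 800]);
translate([1200, 0, 0]) cube([240, 900, 960]);
translate([1440, 0, 0]) cube([240, 900, 1120]);
translate([1680, 0, 0]) cube([240, 900, 1280]);


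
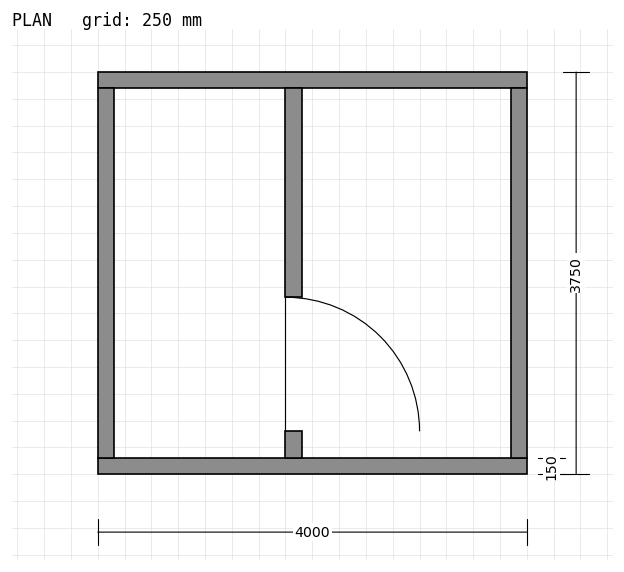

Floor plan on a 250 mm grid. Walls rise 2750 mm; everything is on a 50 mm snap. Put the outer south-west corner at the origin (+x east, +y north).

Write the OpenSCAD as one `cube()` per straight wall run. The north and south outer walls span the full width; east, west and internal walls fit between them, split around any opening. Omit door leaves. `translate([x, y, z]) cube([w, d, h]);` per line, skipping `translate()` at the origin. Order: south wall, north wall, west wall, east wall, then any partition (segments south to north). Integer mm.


cube([4000, 150, 2750]);
translate([0, 3600, 0]) cube([4000, 150, 2750]);
translate([0, 150, 0]) cube([150, 3450, 2750]);
translate([3850, 150, 0]) cube([150, 3450, 2750]);
translate([1750, 150, 0]) cube([150, 250, 2750]);
translate([1750, 1650, 0]) cube([150, 1950, 2750]);


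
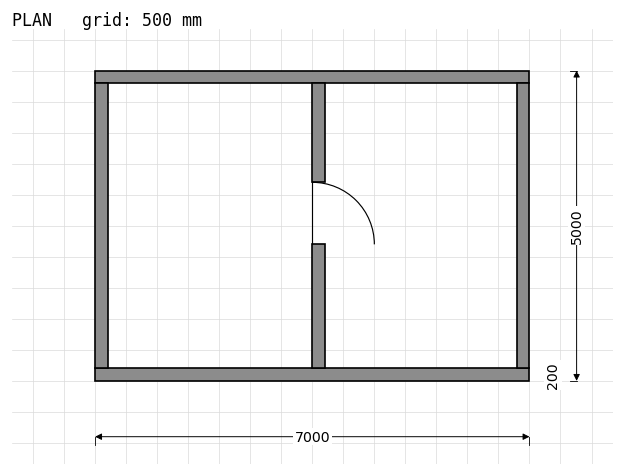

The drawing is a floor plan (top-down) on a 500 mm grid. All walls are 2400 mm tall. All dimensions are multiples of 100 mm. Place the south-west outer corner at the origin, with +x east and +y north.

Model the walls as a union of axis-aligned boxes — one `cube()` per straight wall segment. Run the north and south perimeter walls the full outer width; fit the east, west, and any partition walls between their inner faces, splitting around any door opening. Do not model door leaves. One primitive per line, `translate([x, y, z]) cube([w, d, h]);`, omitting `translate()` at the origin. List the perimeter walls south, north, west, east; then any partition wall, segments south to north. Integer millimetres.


cube([7000, 200, 2400]);
translate([0, 4800, 0]) cube([7000, 200, 2400]);
translate([0, 200, 0]) cube([200, 4600, 2400]);
translate([6800, 200, 0]) cube([200, 4600, 2400]);
translate([3500, 200, 0]) cube([200, 2000, 2400]);
translate([3500, 3200, 0]) cube([200, 1600, 2400]);


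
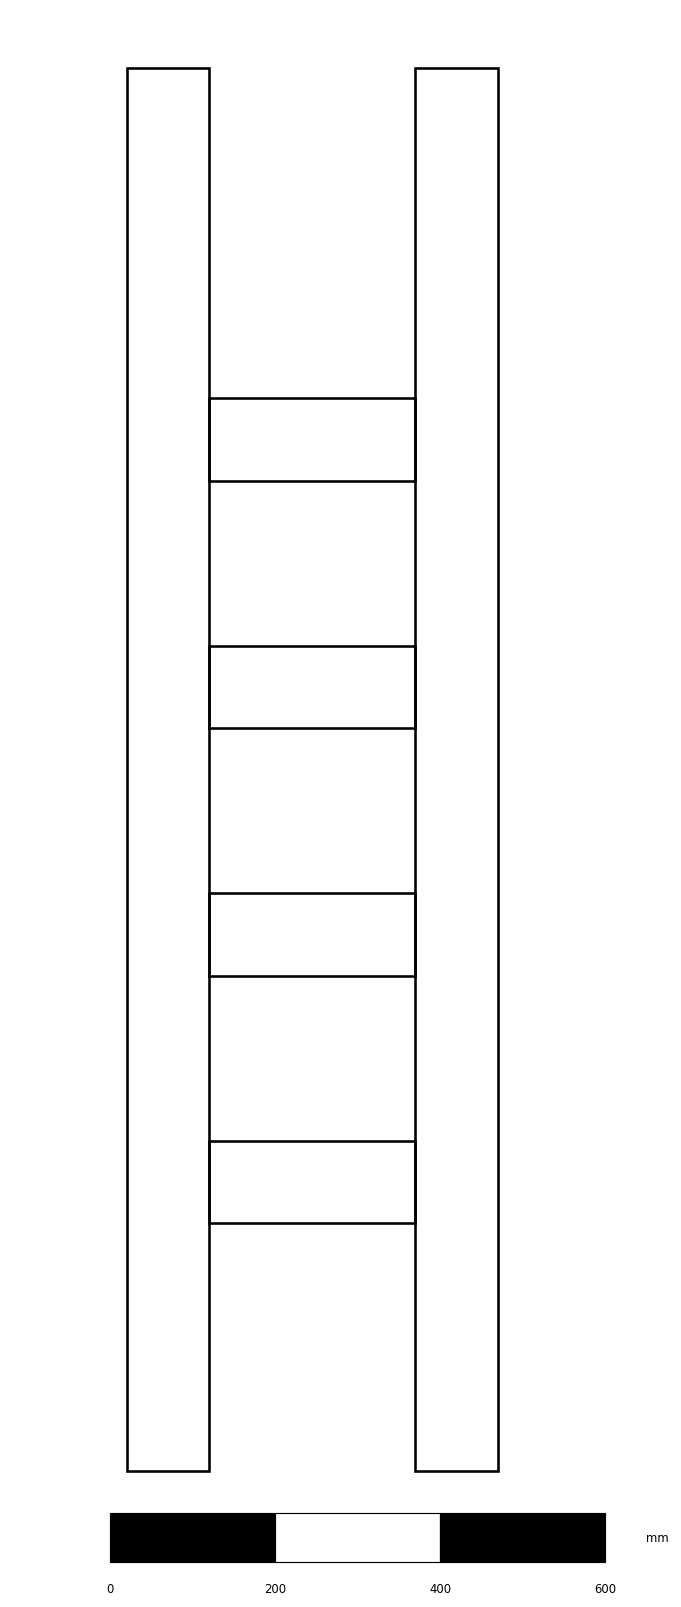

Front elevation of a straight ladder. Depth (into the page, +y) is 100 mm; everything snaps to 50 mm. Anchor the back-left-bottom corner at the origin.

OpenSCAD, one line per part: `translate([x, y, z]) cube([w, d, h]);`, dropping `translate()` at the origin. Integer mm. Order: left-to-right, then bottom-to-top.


cube([100, 100, 1700]);
translate([100, 0, 300]) cube([250, 100, 100]);
translate([100, 0, 600]) cube([250, 100, 100]);
translate([100, 0, 900]) cube([250, 100, 100]);
translate([100, 0, 1200]) cube([250, 100, 100]);
translate([350, 0, 0]) cube([100, 100, 1700]);
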